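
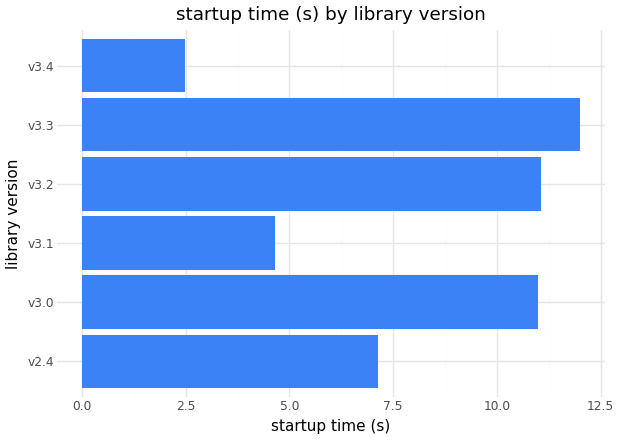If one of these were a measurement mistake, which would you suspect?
v3.4 ≈ 2; the rest sit between ≈ 5 and ≈ 12.

v3.4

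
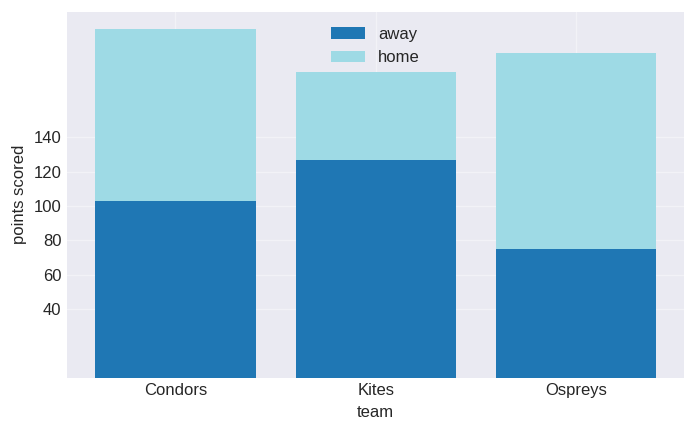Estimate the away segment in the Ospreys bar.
≈ 80

away top ≈ 80, bottom ≈ 0; segment ≈ 80.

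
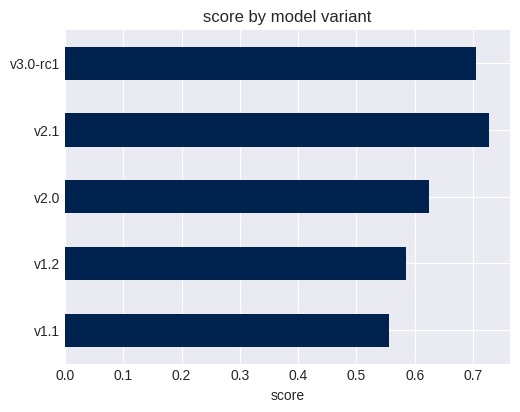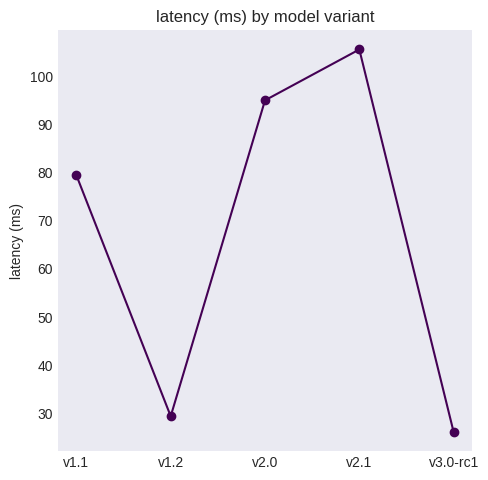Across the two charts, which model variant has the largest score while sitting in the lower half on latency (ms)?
Chart 2 median latency (ms) ≈ 80; below-median model variants: v1.2, v3.0-rc1. Among those, v3.0-rc1 has the highest score (≈ 0.7).

v3.0-rc1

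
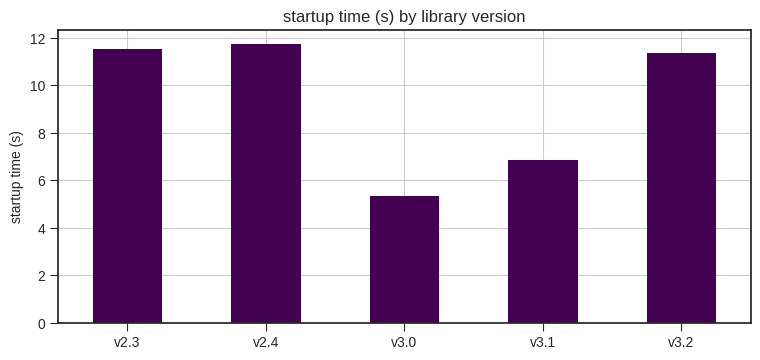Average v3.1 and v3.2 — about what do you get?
(7 + 11) / 2 ≈ 9.

≈ 9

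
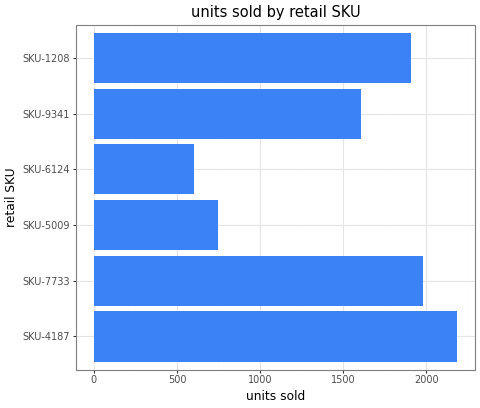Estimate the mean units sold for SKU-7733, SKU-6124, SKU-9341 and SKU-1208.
(2000 + 600 + 1600 + 2000) / 4 ≈ 1550.

≈ 1550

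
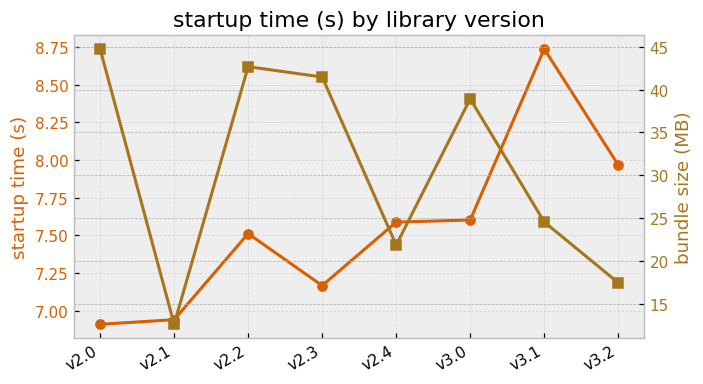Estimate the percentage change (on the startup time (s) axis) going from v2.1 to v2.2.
v2.1 ≈ 7.0, v2.2 ≈ 7.6; (7.6 − 7.0) / 7.0 ≈ +8.6%.

≈ +8.6%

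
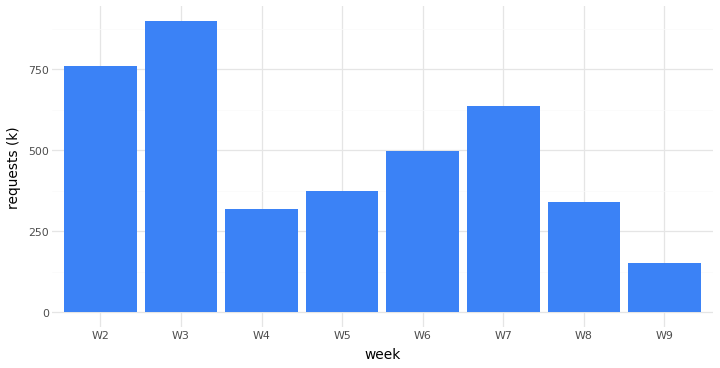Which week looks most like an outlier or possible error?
W3

W3 ≈ 900; the rest sit between ≈ 200 and ≈ 800.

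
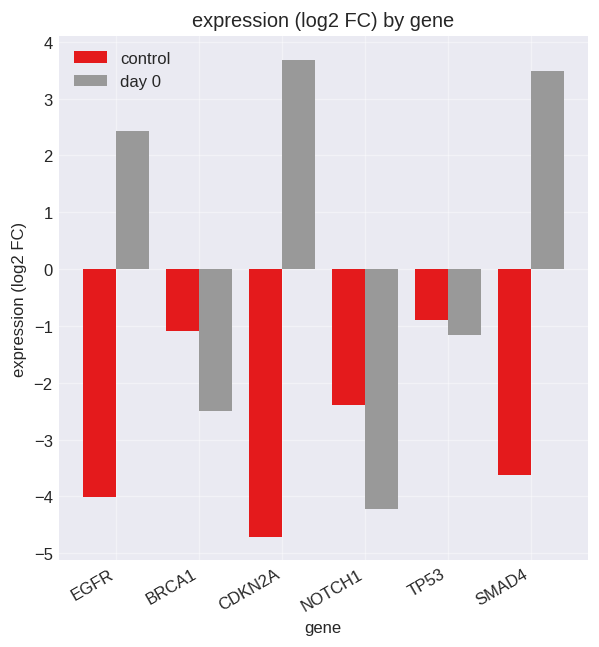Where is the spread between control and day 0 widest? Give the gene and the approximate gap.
CDKN2A, ≈ 9 log2 FC

CDKN2A: control ≈ -5, day 0 ≈ 4 → gap ≈ 9. Next-largest (SMAD4) is only ≈ 7.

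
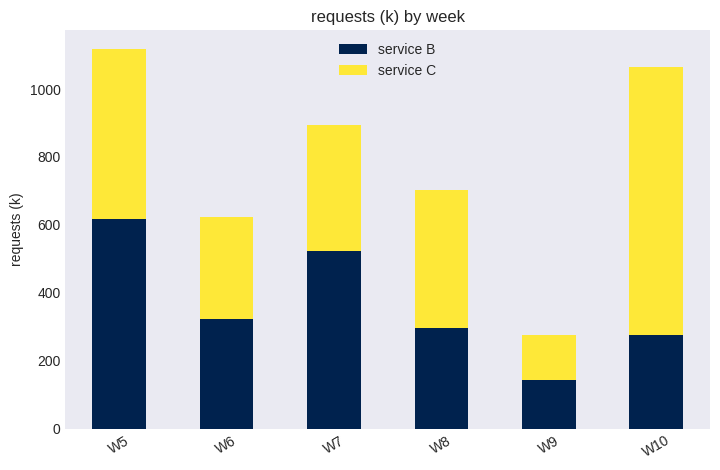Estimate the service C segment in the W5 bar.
≈ 500

service C top ≈ 1100, bottom ≈ 600; segment ≈ 500.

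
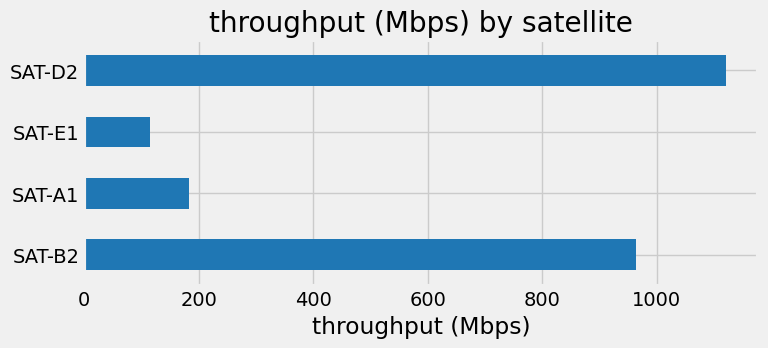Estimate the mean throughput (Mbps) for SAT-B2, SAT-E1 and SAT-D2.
(1000 + 100 + 1100) / 3 ≈ 733.

≈ 733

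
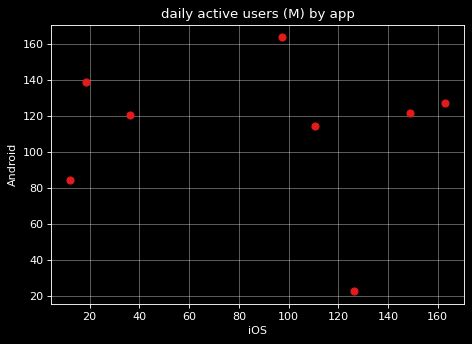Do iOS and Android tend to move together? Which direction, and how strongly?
no clear correlation

Points are roughly uncorrelated; weak (|r| ≈ 0.1).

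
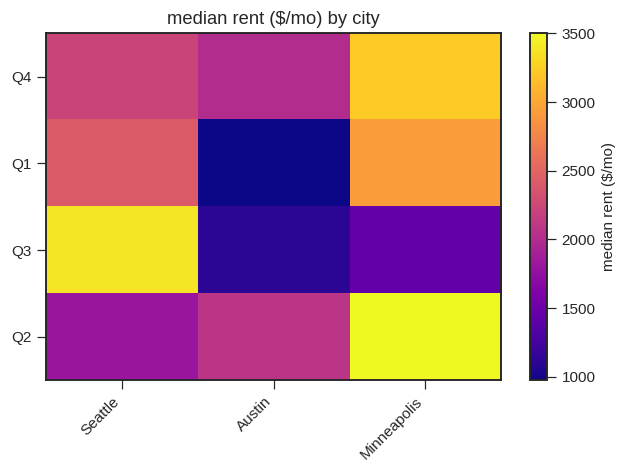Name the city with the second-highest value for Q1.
Top 3 for Q1: Minneapolis ≈ 3000, Seattle ≈ 2500, Austin ≈ 1000.

Seattle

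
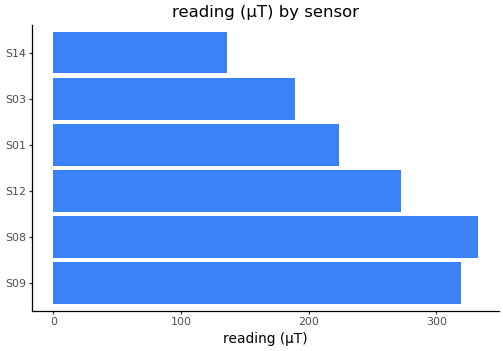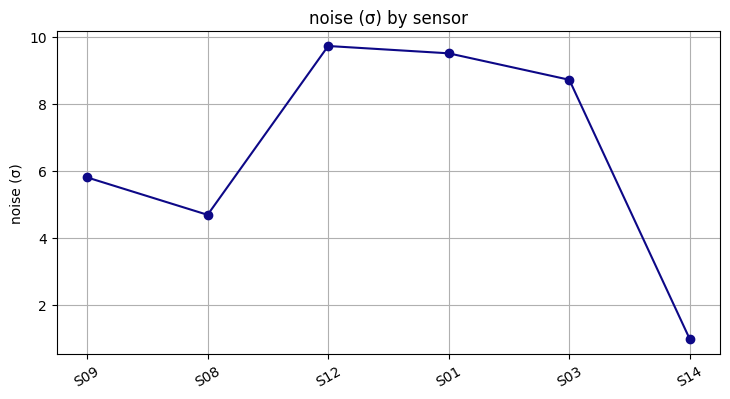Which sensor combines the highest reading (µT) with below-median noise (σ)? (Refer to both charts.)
Chart 2 median noise (σ) ≈ 7; below-median sensors: S09, S08, S14. Among those, S08 has the highest reading (µT) (≈ 350).

S08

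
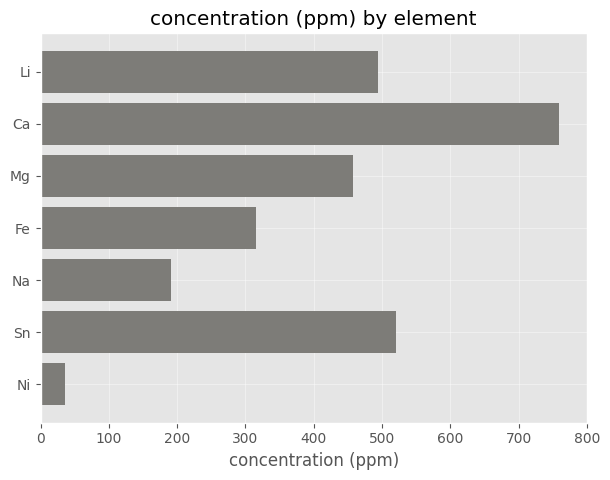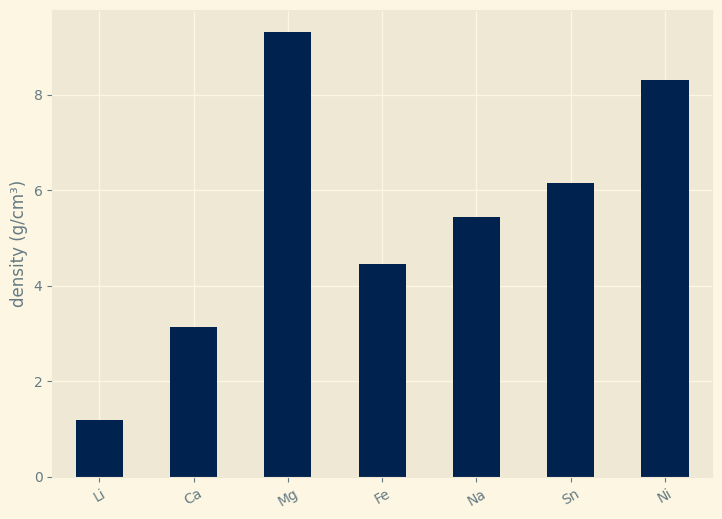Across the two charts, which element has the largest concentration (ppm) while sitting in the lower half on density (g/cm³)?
Ca

Chart 2 median density (g/cm³) ≈ 5; below-median elements: Li, Ca, Fe. Among those, Ca has the highest concentration (ppm) (≈ 800).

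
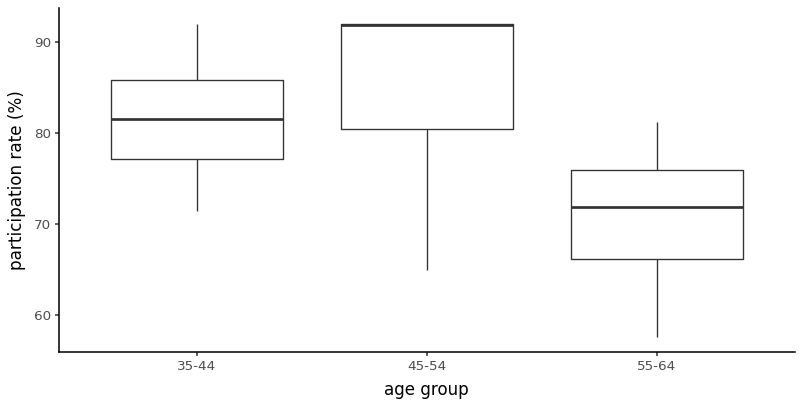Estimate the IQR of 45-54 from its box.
≈ 12

Q3 ≈ 92, Q1 ≈ 80; IQR ≈ 12.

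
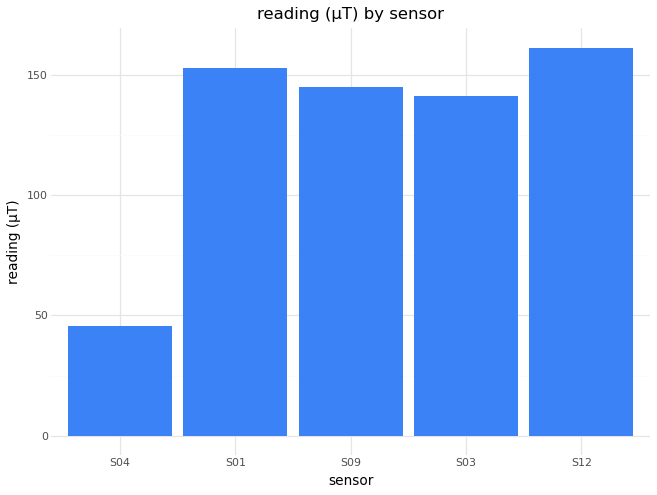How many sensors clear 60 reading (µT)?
4

Above 60: S01, S09, S03, S12.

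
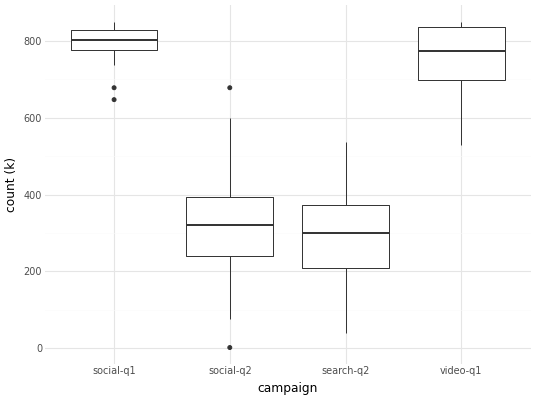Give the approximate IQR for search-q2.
Q3 ≈ 350, Q1 ≈ 200; IQR ≈ 150.

≈ 150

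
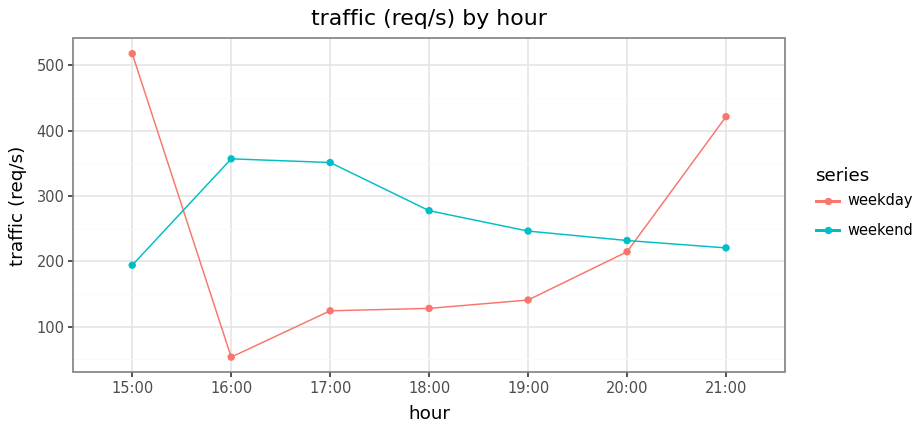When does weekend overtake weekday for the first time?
16:00

15:00: weekend ≈ 200 vs weekday ≈ 500 (not yet); 16:00: weekend ≈ 350 vs weekday ≈ 50 (first crossover).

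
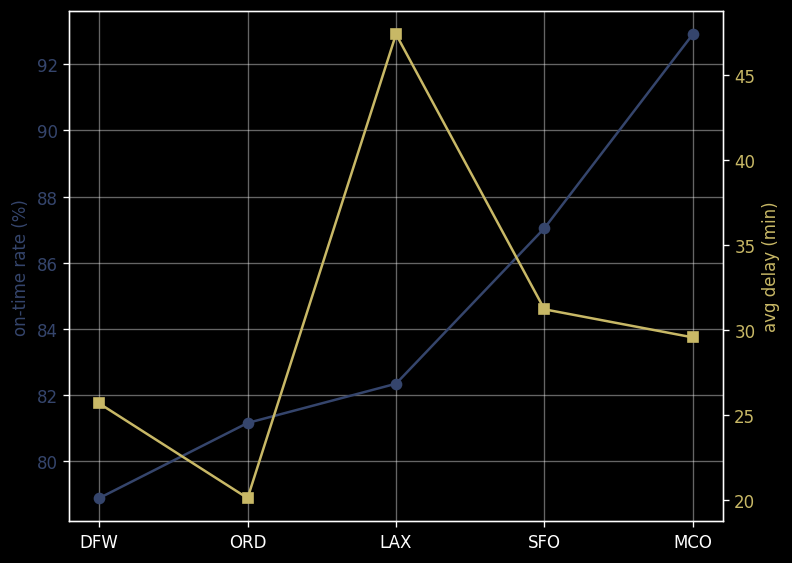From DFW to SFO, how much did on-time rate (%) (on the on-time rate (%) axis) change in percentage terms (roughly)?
≈ +12.8%

DFW ≈ 78, SFO ≈ 88; (88 − 78) / 78 ≈ +12.8%.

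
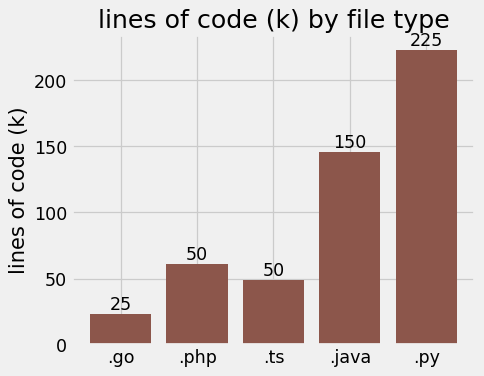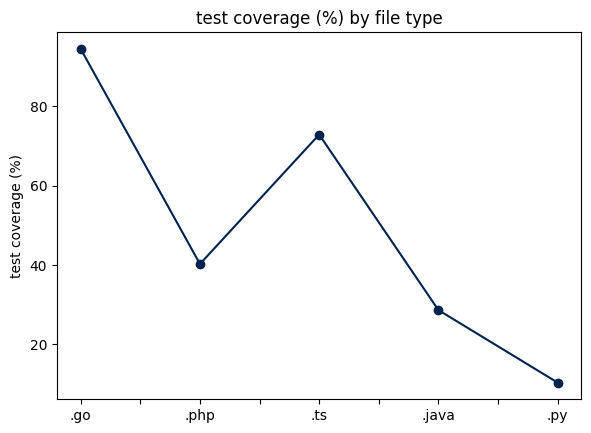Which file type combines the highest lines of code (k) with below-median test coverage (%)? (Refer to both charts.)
Chart 2 median test coverage (%) ≈ 40; below-median file types: .java, .py. Among those, .py has the highest lines of code (k) (≈ 225).

.py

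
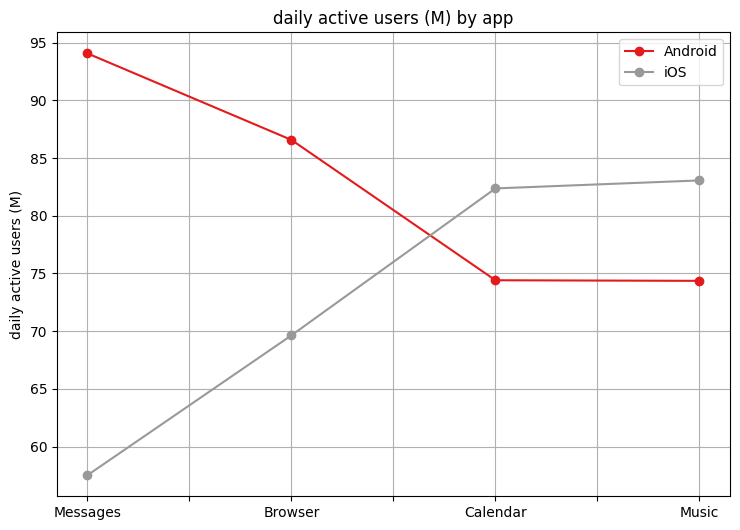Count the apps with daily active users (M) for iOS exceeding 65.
3

Above 65: Browser, Calendar, Music.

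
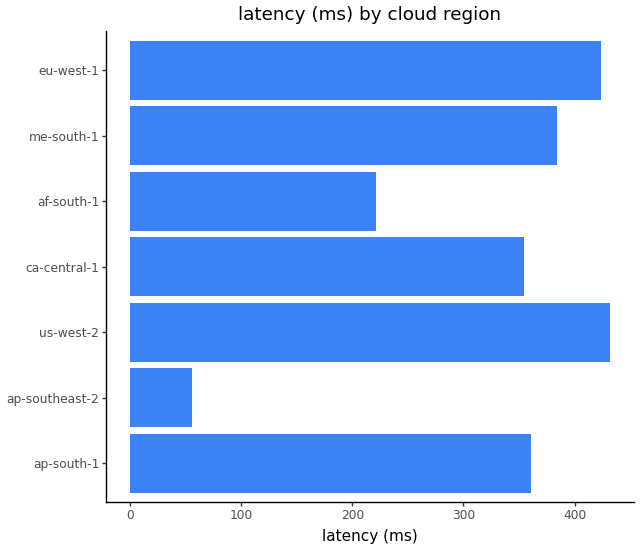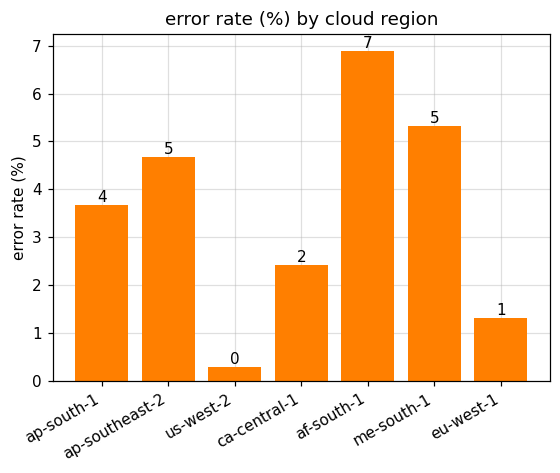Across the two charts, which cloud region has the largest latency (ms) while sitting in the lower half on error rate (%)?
Chart 2 median error rate (%) ≈ 4; below-median cloud regions: us-west-2, ca-central-1, eu-west-1. Among those, us-west-2 has the highest latency (ms) (≈ 450).

us-west-2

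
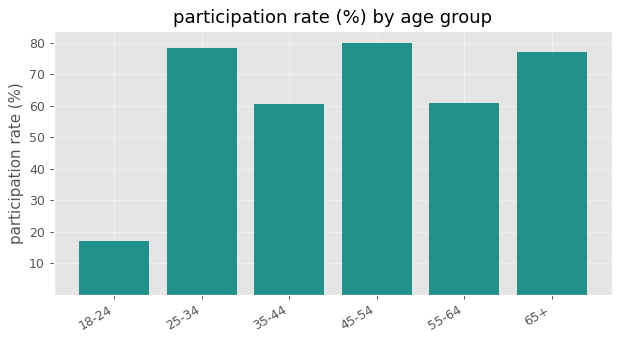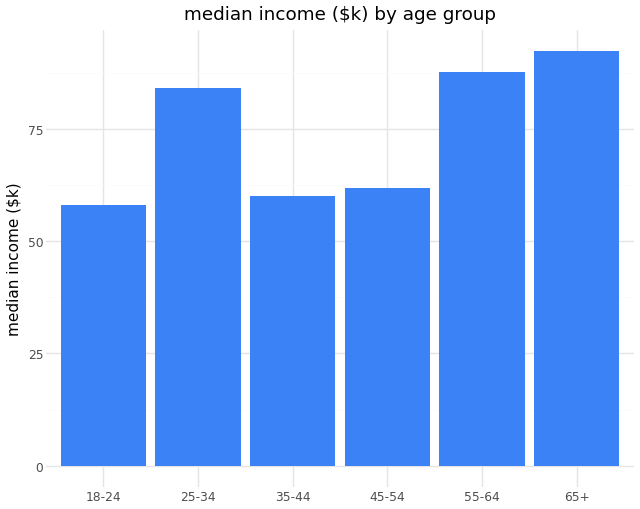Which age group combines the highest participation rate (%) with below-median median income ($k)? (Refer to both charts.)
45-54

Chart 2 median median income ($k) ≈ 70; below-median age groups: 18-24, 35-44, 45-54. Among those, 45-54 has the highest participation rate (%) (≈ 80).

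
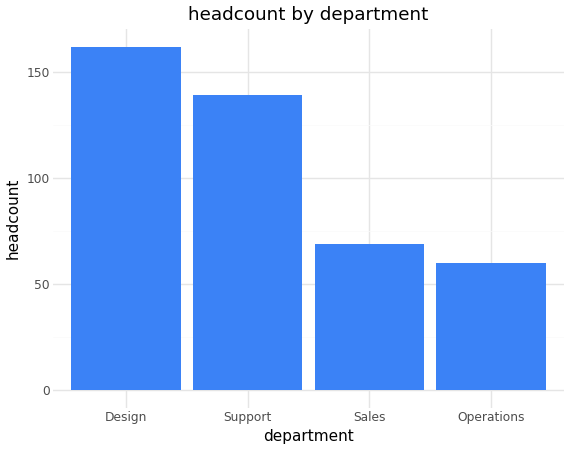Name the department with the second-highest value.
Top 3: Design ≈ 160, Support ≈ 140, Sales ≈ 60.

Support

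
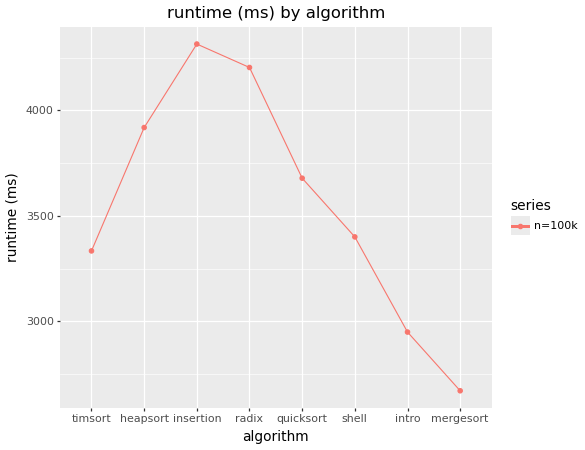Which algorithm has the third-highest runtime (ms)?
Top 4: insertion ≈ 4400, radix ≈ 4200, heapsort ≈ 4000, quicksort ≈ 3600.

heapsort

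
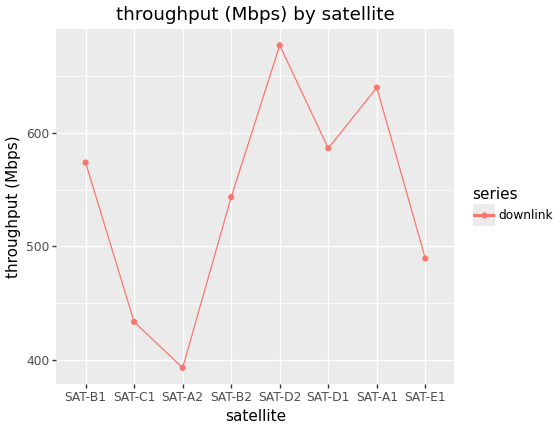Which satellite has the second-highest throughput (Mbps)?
SAT-A1

Top 3: SAT-D2 ≈ 675, SAT-A1 ≈ 650, SAT-D1 ≈ 575.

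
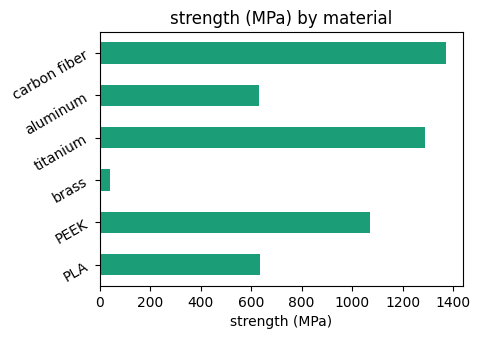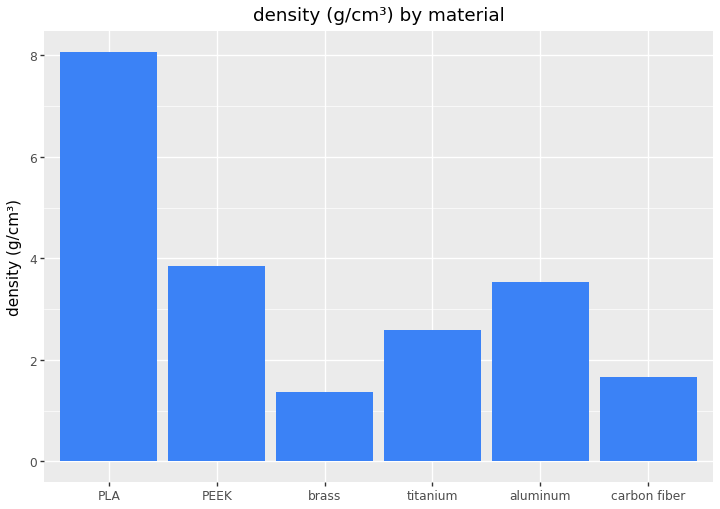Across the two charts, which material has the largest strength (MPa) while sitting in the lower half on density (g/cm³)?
carbon fiber

Chart 2 median density (g/cm³) ≈ 3; below-median materials: brass, titanium, carbon fiber. Among those, carbon fiber has the highest strength (MPa) (≈ 1400).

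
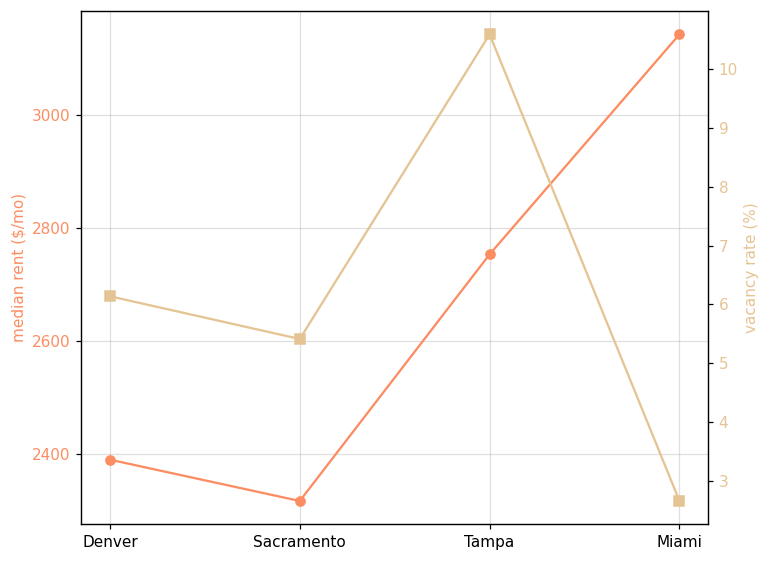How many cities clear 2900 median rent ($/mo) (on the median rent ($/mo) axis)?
Above 2900: Miami.

1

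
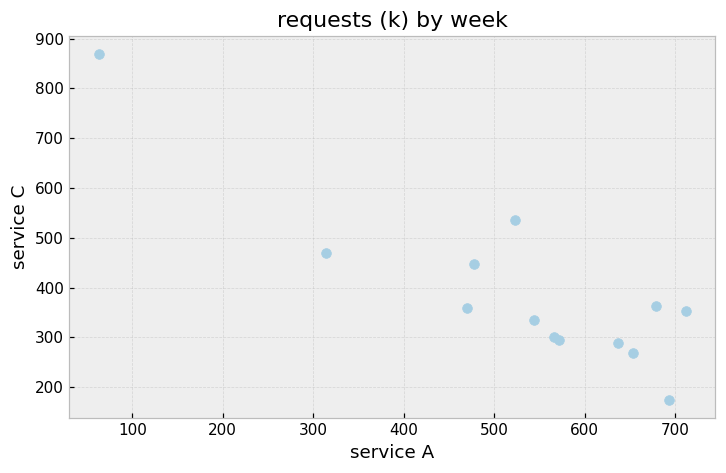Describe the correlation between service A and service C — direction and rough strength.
negative, strong

Points are negatively correlated; strong (|r| ≈ 0.9).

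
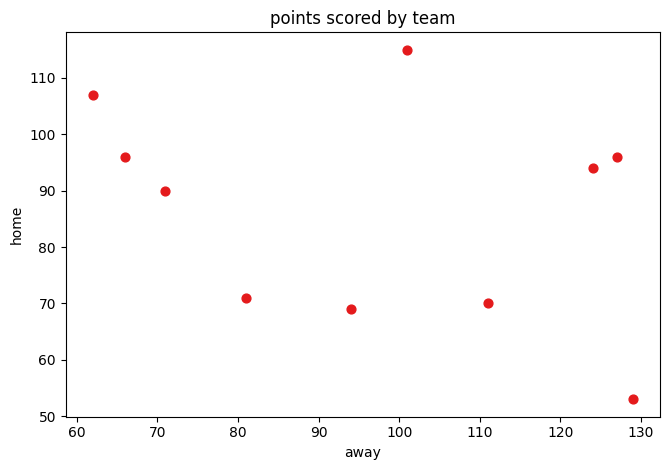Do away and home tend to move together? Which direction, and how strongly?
Points are negatively correlated; weak (|r| ≈ 0.3).

negative, weak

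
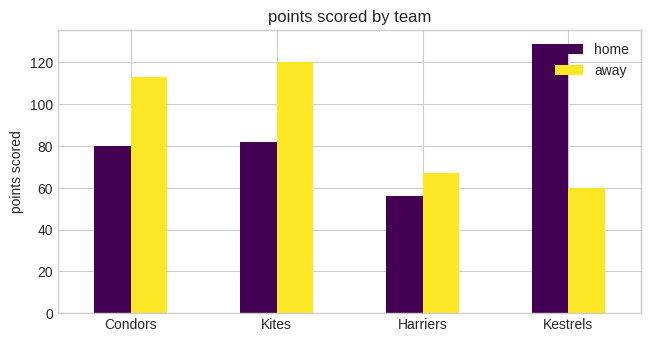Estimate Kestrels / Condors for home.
≈ 1.5×

Kestrels ≈ 120, Condors ≈ 80; 120/80 ≈ 1.5.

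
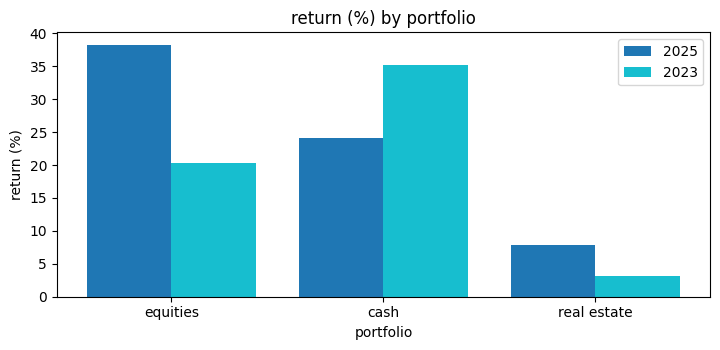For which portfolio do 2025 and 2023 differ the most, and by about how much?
equities: 2025 ≈ 40, 2023 ≈ 20 → gap ≈ 20. Next-largest (cash) is only ≈ 10.

equities, ≈ 20 %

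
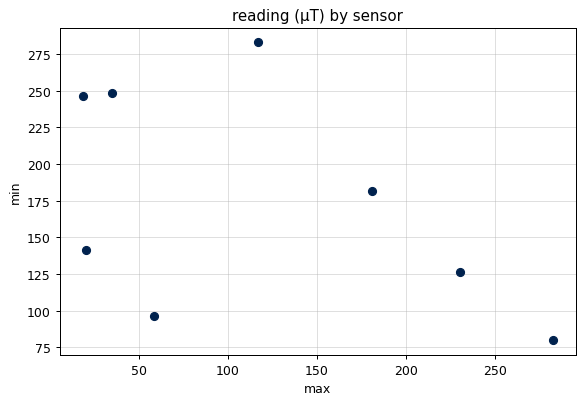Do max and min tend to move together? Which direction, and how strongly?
negative, moderate

Points are negatively correlated; moderate (|r| ≈ 0.5).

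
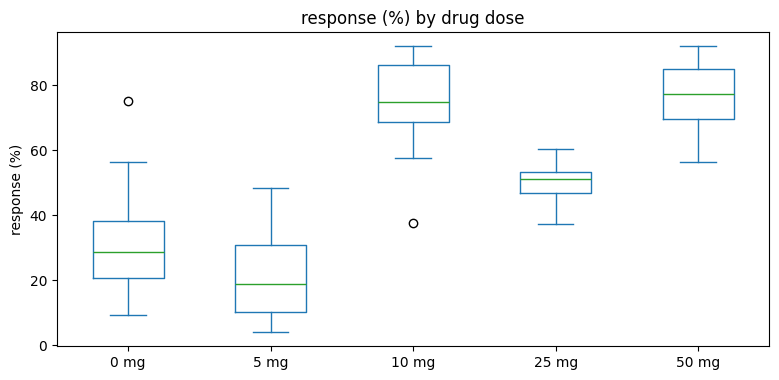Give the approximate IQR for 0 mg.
≈ 20

Q3 ≈ 40, Q1 ≈ 20; IQR ≈ 20.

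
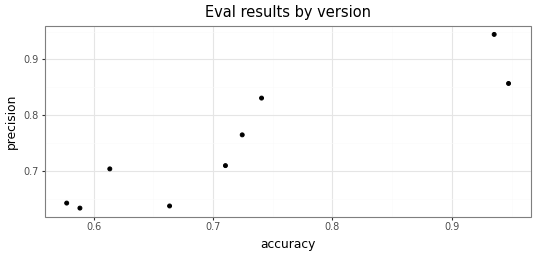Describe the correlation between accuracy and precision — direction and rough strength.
Points are positively correlated; strong (|r| ≈ 0.9).

positive, strong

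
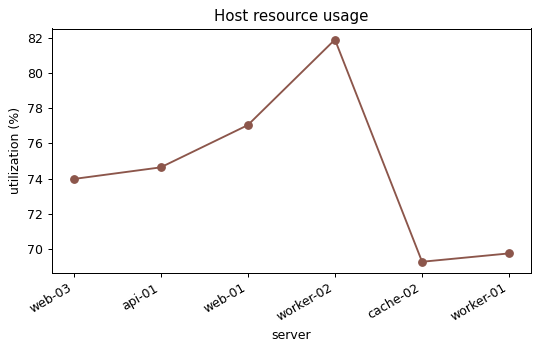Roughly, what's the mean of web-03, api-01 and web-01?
≈ 75

(74 + 74 + 78) / 3 ≈ 75.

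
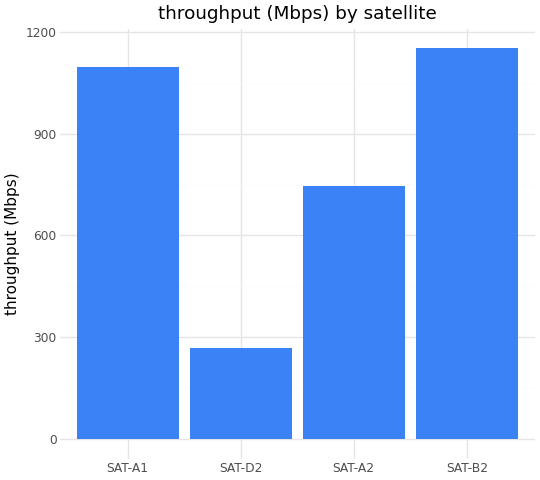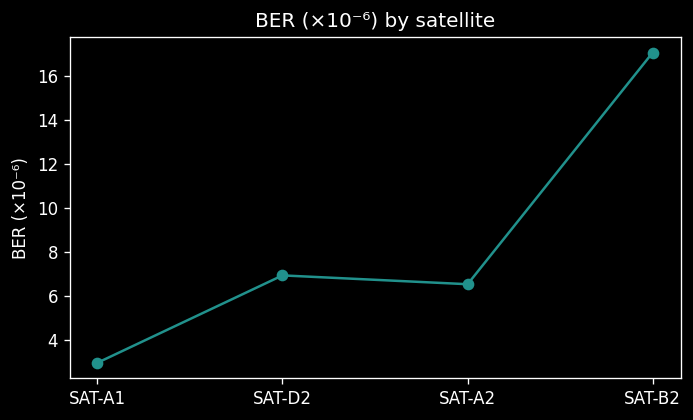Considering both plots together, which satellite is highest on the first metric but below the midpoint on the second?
SAT-A1

Chart 2 median BER (×10⁻⁶) ≈ 6; below-median satellites: SAT-A1, SAT-A2. Among those, SAT-A1 has the highest throughput (Mbps) (≈ 1000).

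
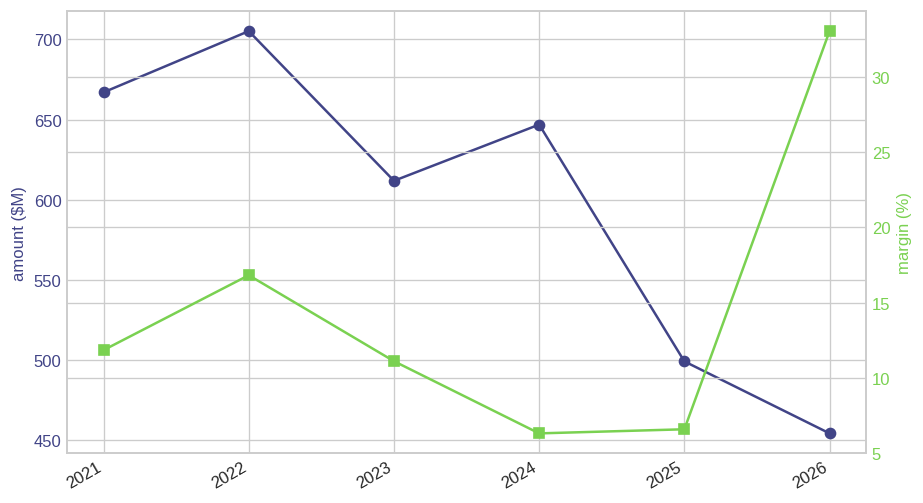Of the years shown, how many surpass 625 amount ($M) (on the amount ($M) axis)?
3

Above 625: 2021, 2022, 2024.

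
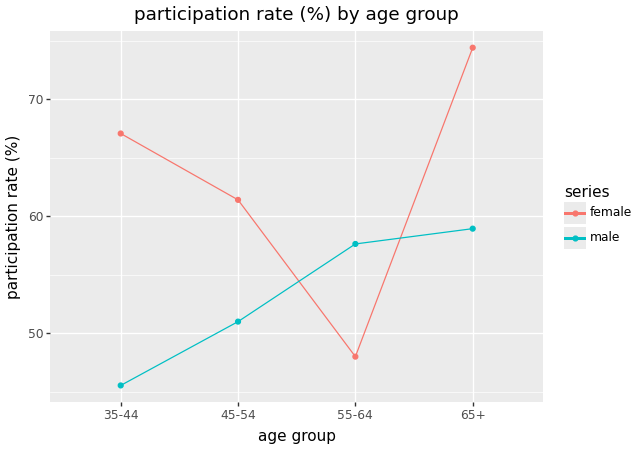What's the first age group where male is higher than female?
55-64

45-54: male ≈ 50 vs female ≈ 60 (not yet); 55-64: male ≈ 60 vs female ≈ 50 (first crossover).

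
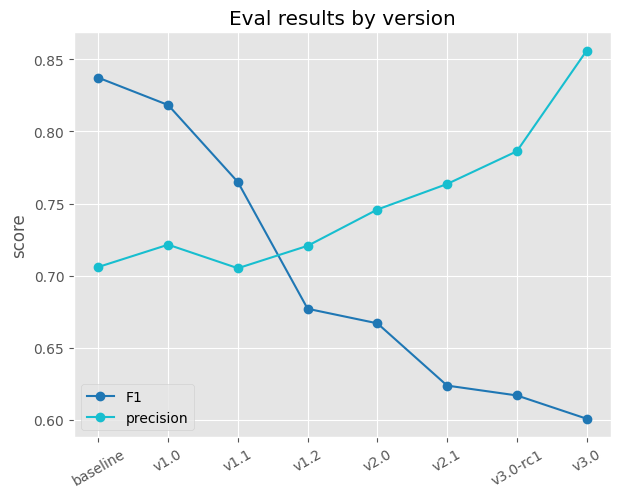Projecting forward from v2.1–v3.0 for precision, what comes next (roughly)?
≈ 0.9

Last three: 0.75, 0.80, 0.85 → slope ≈ 0.05/step → next ≈ 0.9.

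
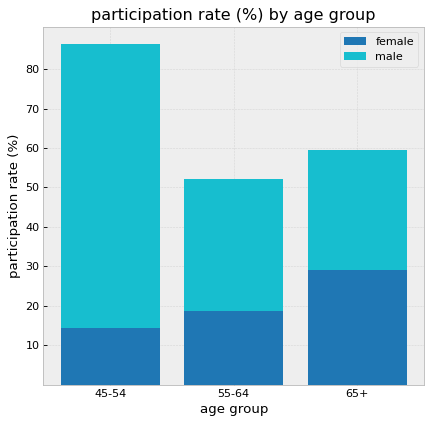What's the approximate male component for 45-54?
≈ 80

male top ≈ 90, bottom ≈ 10; segment ≈ 80.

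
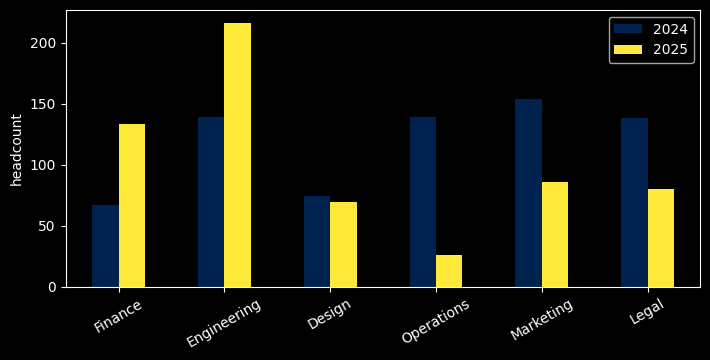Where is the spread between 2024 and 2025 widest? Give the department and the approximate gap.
Operations: 2024 ≈ 140, 2025 ≈ 20 → gap ≈ 120. Next-largest (Engineering) is only ≈ 80.

Operations, ≈ 120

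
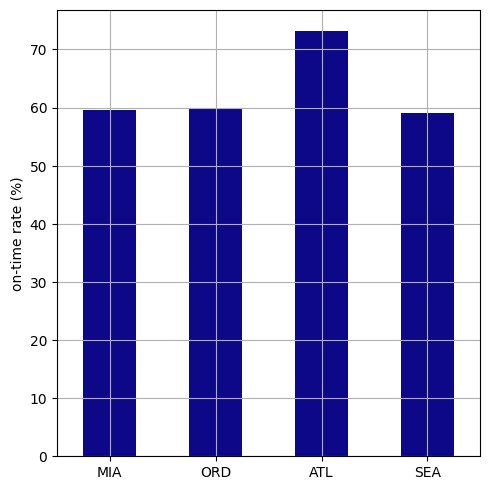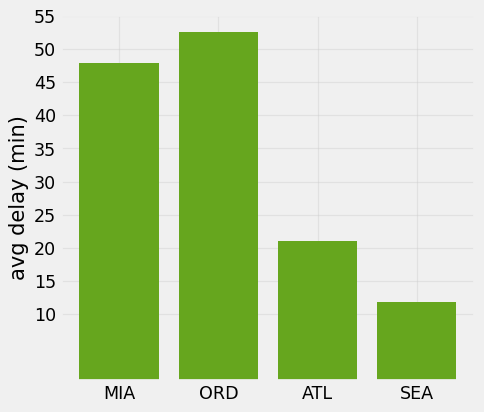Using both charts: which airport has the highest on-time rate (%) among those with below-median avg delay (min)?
Chart 2 median avg delay (min) ≈ 35; below-median airports: ATL, SEA. Among those, ATL has the highest on-time rate (%) (≈ 70).

ATL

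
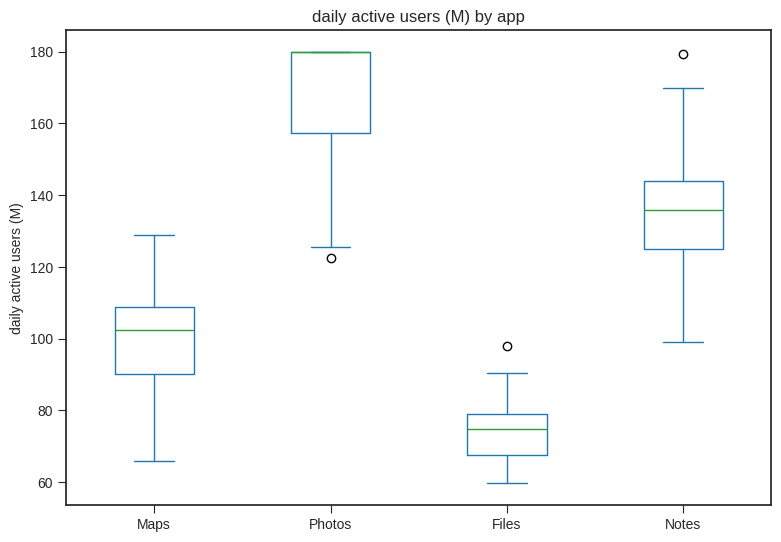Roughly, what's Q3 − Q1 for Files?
≈ 10

Q3 ≈ 80, Q1 ≈ 70; IQR ≈ 10.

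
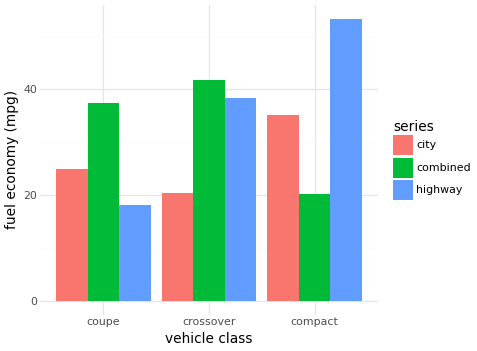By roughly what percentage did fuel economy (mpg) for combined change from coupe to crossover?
≈ +14.3%

coupe ≈ 35, crossover ≈ 40; (40 − 35) / 35 ≈ +14.3%.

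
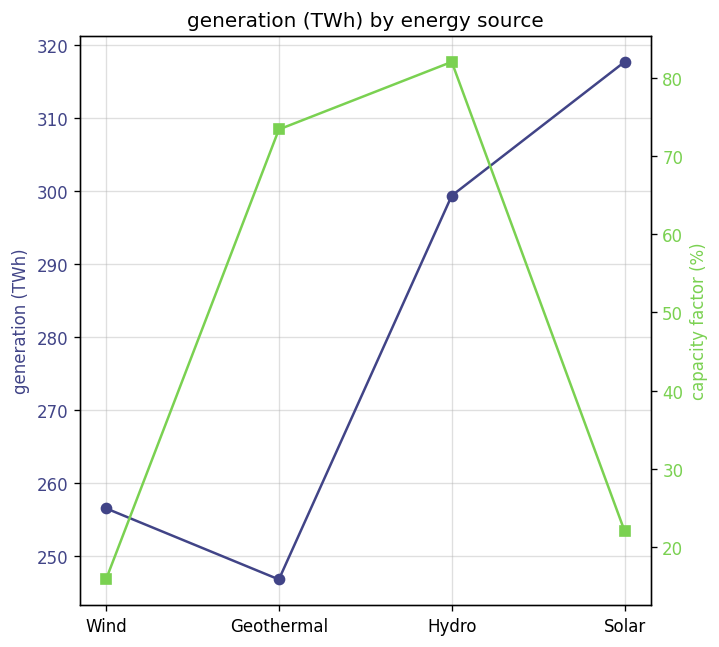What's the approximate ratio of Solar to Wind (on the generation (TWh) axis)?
≈ 1.23×

Solar ≈ 320, Wind ≈ 260; 320/260 ≈ 1.23.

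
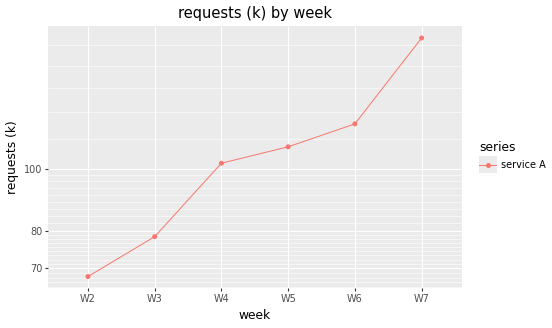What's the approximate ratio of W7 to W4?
W7 ≈ 160, W4 ≈ 100; 160/100 ≈ 1.6.

≈ 1.6×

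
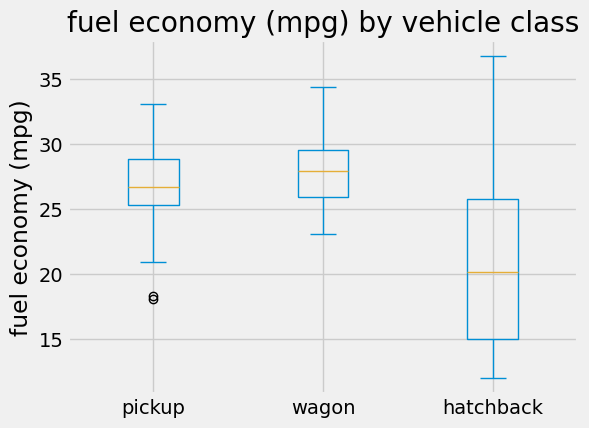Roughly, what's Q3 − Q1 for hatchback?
≈ 11

Q3 ≈ 26, Q1 ≈ 15; IQR ≈ 11.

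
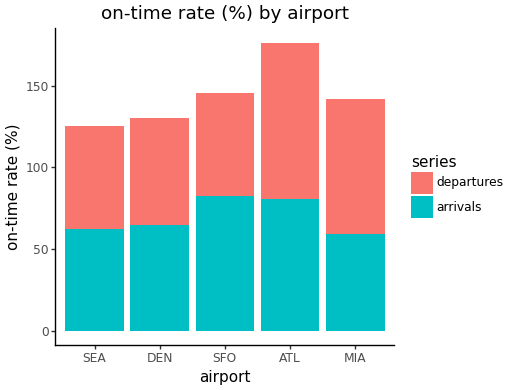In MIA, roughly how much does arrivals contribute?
arrivals top ≈ 60, bottom ≈ 0; segment ≈ 60.

≈ 60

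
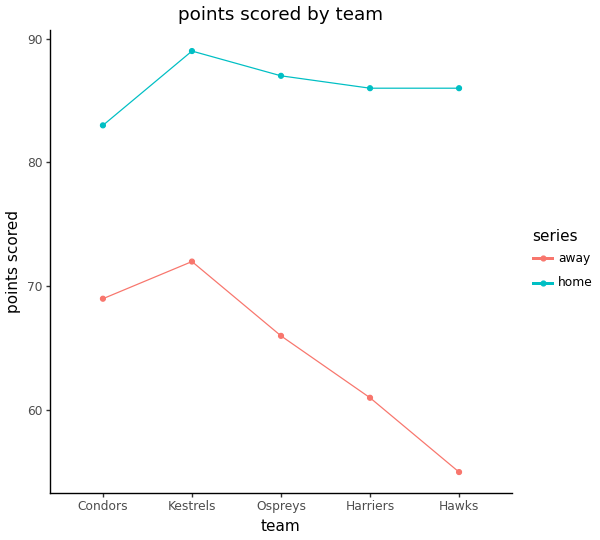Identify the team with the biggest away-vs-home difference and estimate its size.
Hawks, ≈ 30

Hawks: away ≈ 55, home ≈ 85 → gap ≈ 30. Next-largest (Harriers) is only ≈ 25.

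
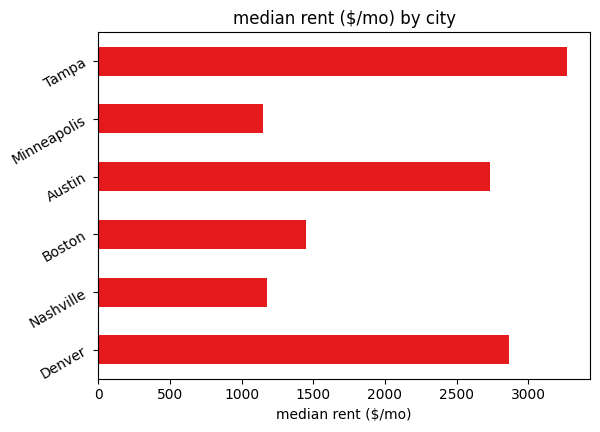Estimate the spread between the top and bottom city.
≈ 2500

Max Tampa ≈ 3500, min Minneapolis ≈ 1000; range ≈ 2500.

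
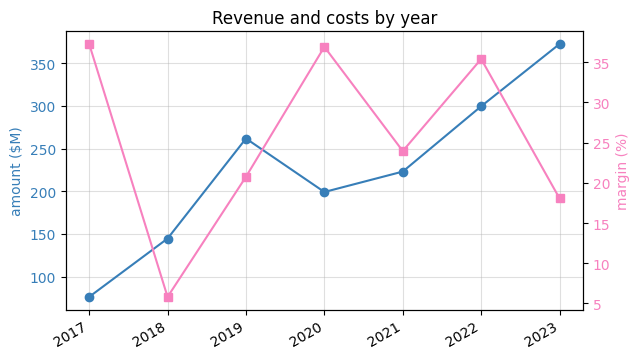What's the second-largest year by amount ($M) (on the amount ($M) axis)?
2022

Top 3 (on the amount ($M) axis): 2023 ≈ 375, 2022 ≈ 300, 2019 ≈ 250.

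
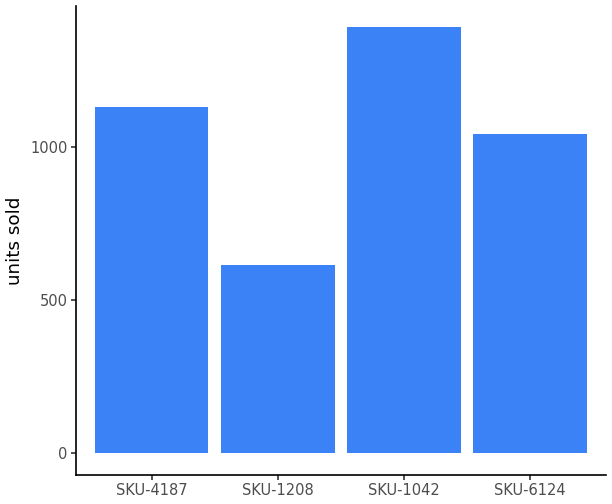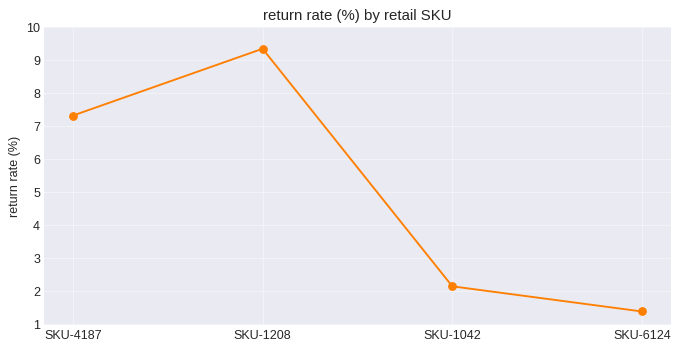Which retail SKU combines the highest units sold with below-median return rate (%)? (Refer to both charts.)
SKU-1042

Chart 2 median return rate (%) ≈ 5; below-median retail SKUs: SKU-1042, SKU-6124. Among those, SKU-1042 has the highest units sold (≈ 1400).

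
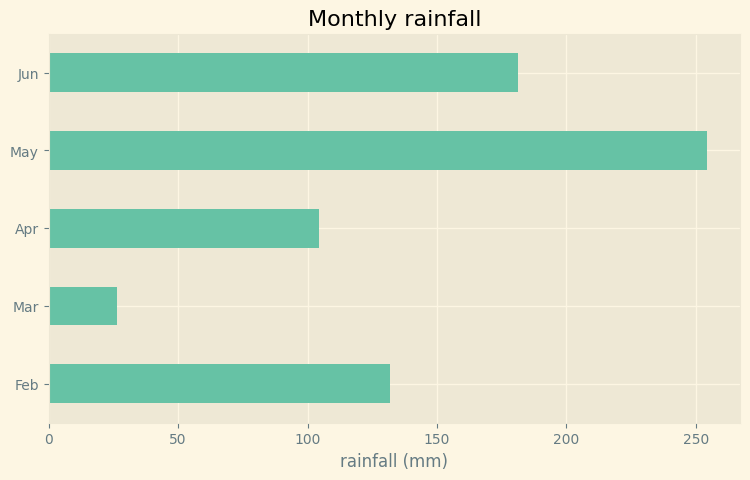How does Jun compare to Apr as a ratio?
≈ 1.75×

Jun ≈ 175, Apr ≈ 100; 175/100 ≈ 1.75.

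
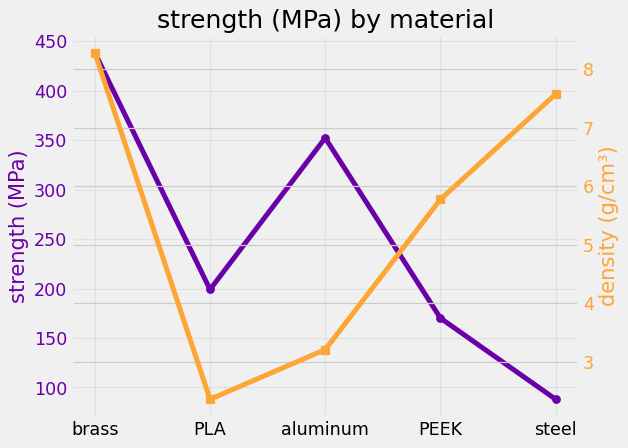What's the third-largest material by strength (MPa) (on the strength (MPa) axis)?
Top 4 (on the strength (MPa) axis): brass ≈ 450, aluminum ≈ 350, PLA ≈ 200, PEEK ≈ 150.

PLA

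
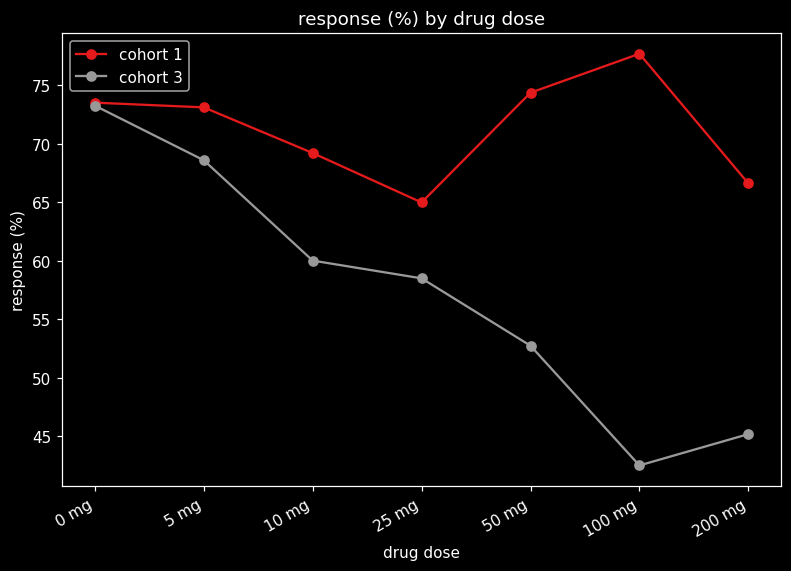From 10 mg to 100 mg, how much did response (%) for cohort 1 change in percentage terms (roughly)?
10 mg ≈ 70, 100 mg ≈ 80; (80 − 70) / 70 ≈ +14.3%.

≈ +14.3%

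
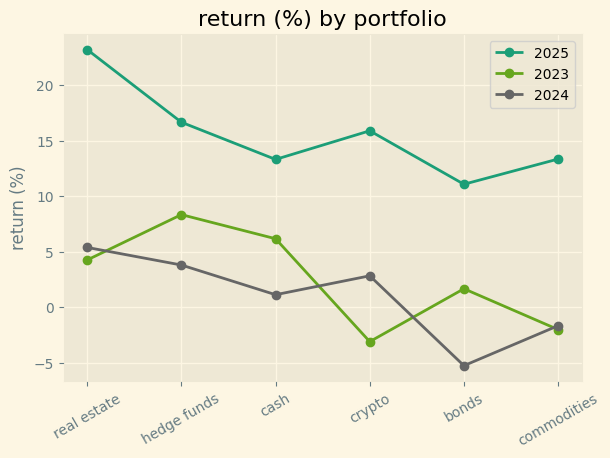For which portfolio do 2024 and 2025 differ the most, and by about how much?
real estate, ≈ 20 %

real estate: 2024 ≈ 5, 2025 ≈ 25 → gap ≈ 20. Next-largest (bonds) is only ≈ 15.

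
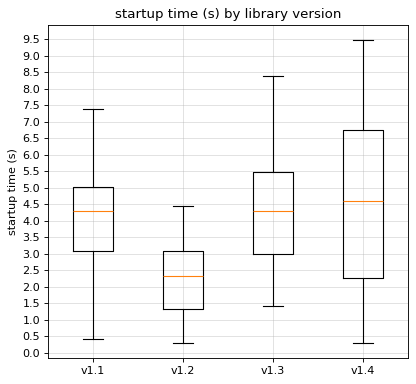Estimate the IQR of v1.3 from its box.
≈ 2.5

Q3 ≈ 5.5, Q1 ≈ 3.0; IQR ≈ 2.5.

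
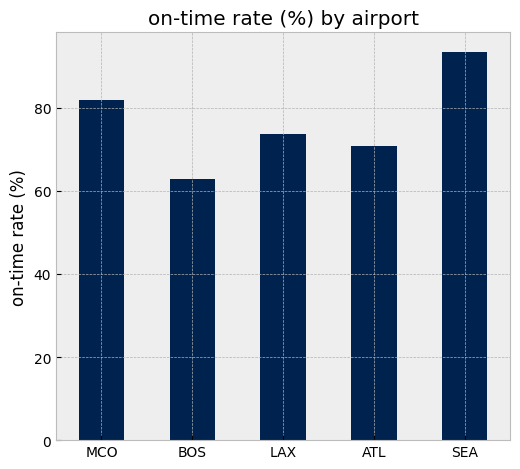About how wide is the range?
≈ 30

Max SEA ≈ 90, min BOS ≈ 60; range ≈ 30.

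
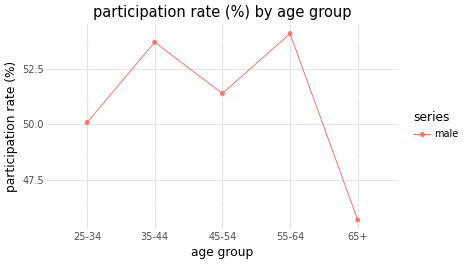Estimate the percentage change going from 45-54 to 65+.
45-54 ≈ 51, 65+ ≈ 46; (46 − 51) / 51 ≈ -9.8%.

≈ -9.8%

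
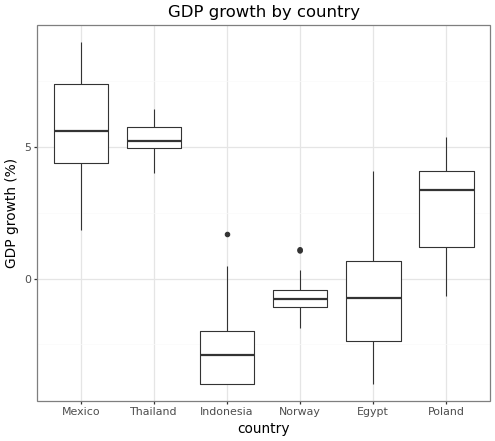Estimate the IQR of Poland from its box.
Q3 ≈ 4, Q1 ≈ 1; IQR ≈ 3.

≈ 3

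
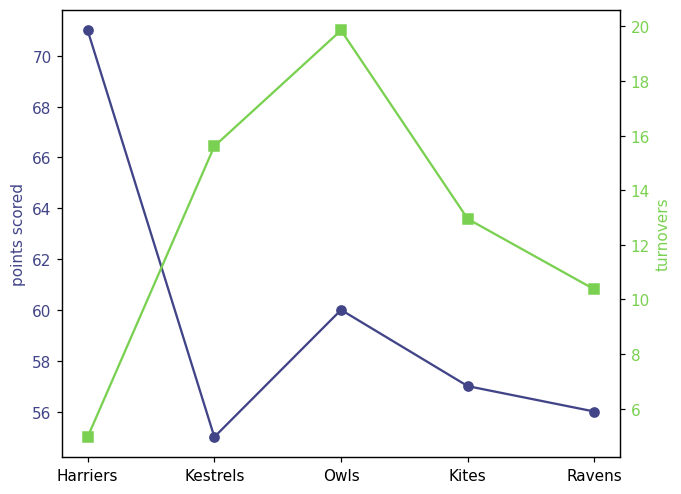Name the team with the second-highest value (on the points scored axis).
Top 3 (on the points scored axis): Harriers ≈ 72, Owls ≈ 60, Kites ≈ 56.

Owls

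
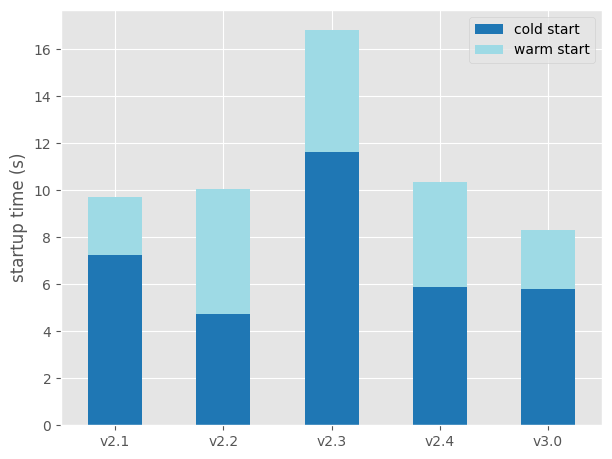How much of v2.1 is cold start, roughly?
cold start top ≈ 8, bottom ≈ 0; segment ≈ 8.

≈ 8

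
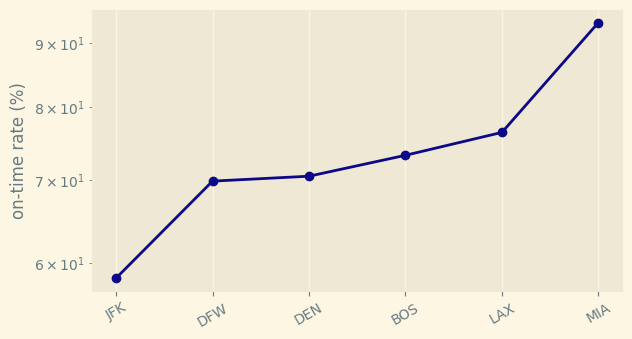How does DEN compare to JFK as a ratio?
≈ 1.17×

DEN ≈ 70, JFK ≈ 60; 70/60 ≈ 1.17.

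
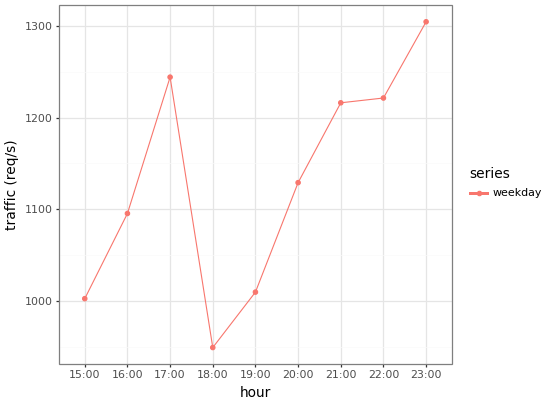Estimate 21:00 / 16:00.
≈ 1.09×

21:00 ≈ 1200, 16:00 ≈ 1100; 1200/1100 ≈ 1.09.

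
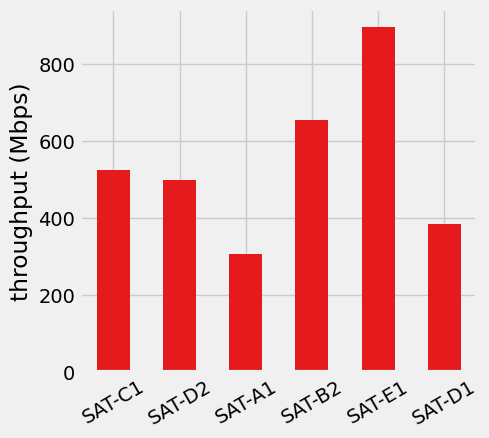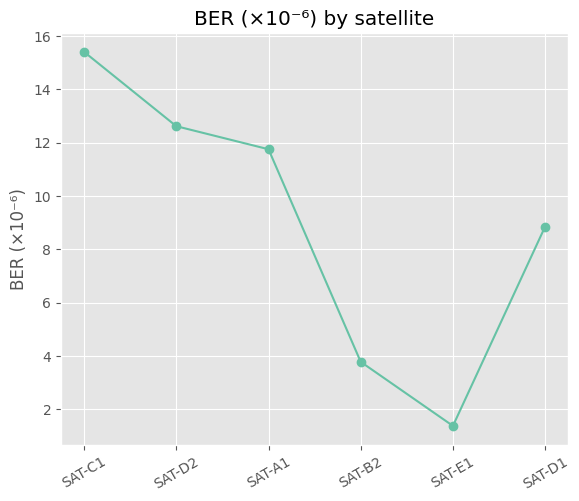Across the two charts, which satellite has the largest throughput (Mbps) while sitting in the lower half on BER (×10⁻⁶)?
SAT-E1

Chart 2 median BER (×10⁻⁶) ≈ 10; below-median satellites: SAT-B2, SAT-E1, SAT-D1. Among those, SAT-E1 has the highest throughput (Mbps) (≈ 900).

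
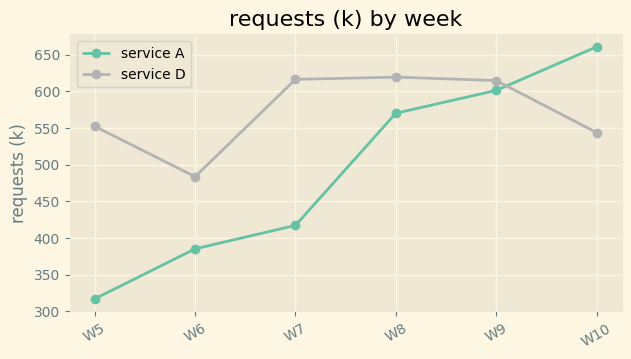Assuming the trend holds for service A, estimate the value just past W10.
Last three: 550, 600, 650 → slope ≈ 50/step → next ≈ 700.

≈ 700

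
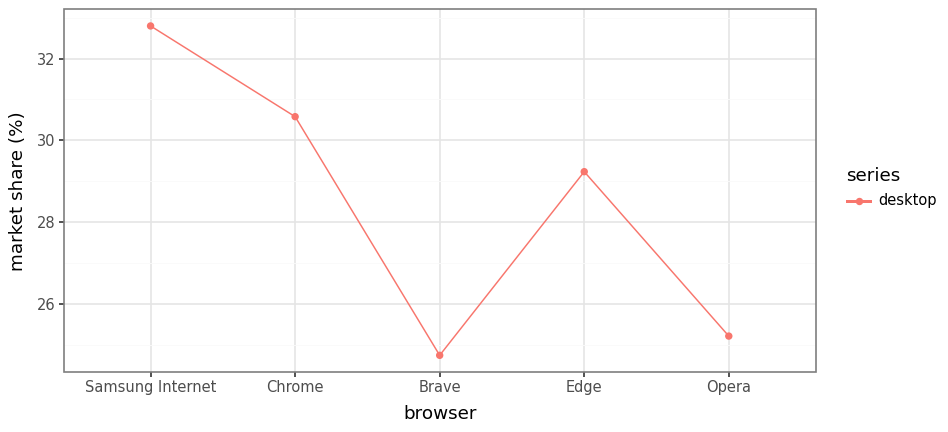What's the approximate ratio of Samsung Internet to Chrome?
Samsung Internet ≈ 33, Chrome ≈ 31; 33/31 ≈ 1.06.

≈ 1.06×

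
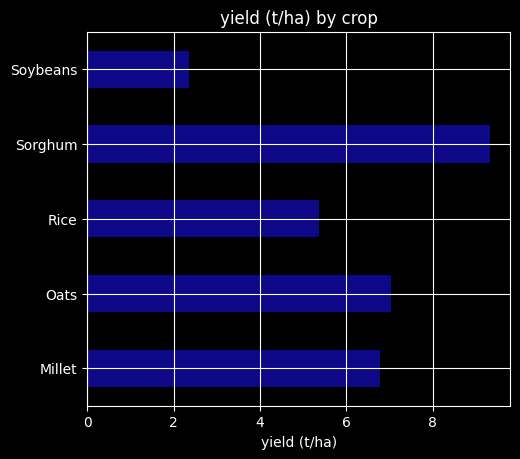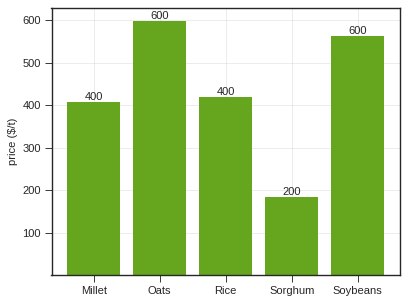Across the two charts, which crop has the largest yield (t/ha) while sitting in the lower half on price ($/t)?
Chart 2 median price ($/t) ≈ 400; below-median crops: Millet, Sorghum. Among those, Sorghum has the highest yield (t/ha) (≈ 9).

Sorghum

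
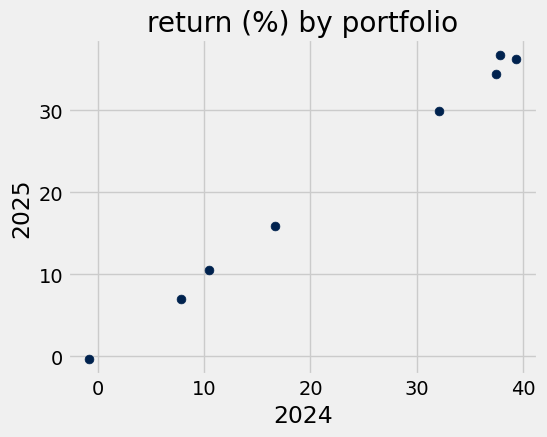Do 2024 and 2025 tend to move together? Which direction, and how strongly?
positive, strong

Points are positively correlated; strong (|r| ≈ 1.0).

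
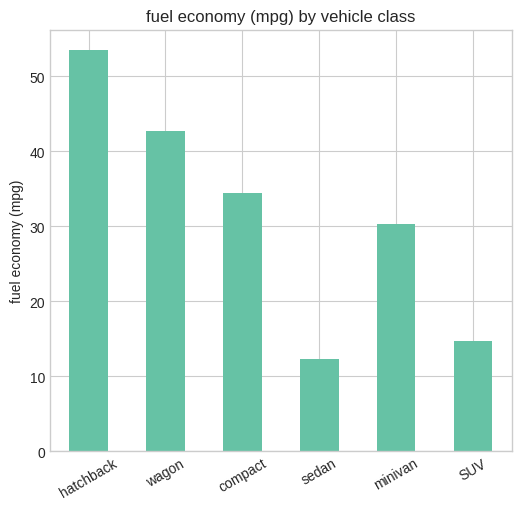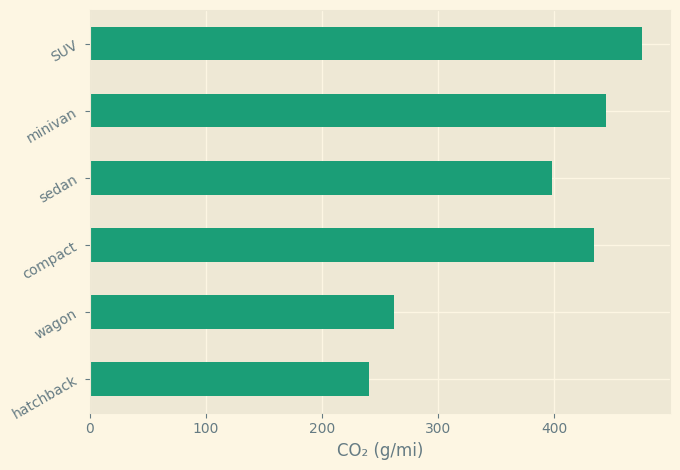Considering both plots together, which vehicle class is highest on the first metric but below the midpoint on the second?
hatchback

Chart 2 median CO₂ (g/mi) ≈ 400; below-median vehicle classes: hatchback, wagon, sedan. Among those, hatchback has the highest fuel economy (mpg) (≈ 55).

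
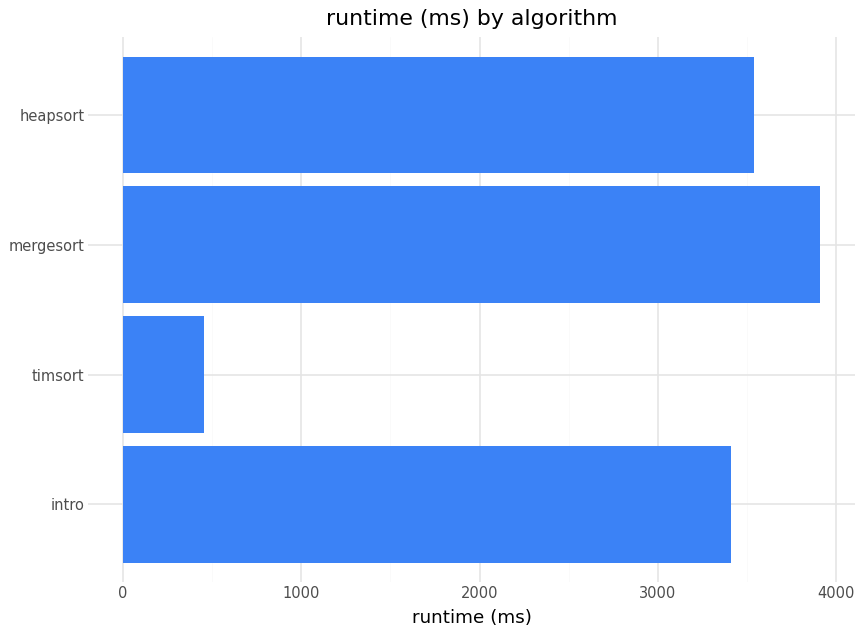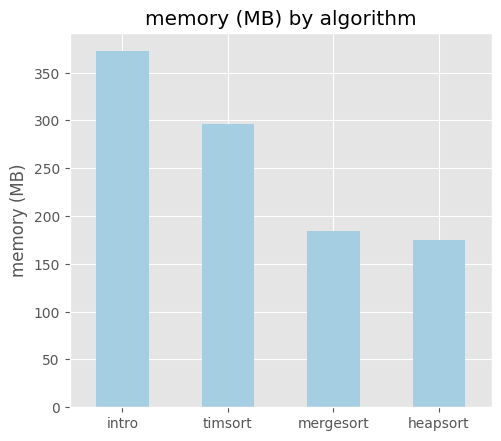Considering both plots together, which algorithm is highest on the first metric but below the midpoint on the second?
mergesort

Chart 2 median memory (MB) ≈ 250; below-median algorithms: mergesort, heapsort. Among those, mergesort has the highest runtime (ms) (≈ 4000).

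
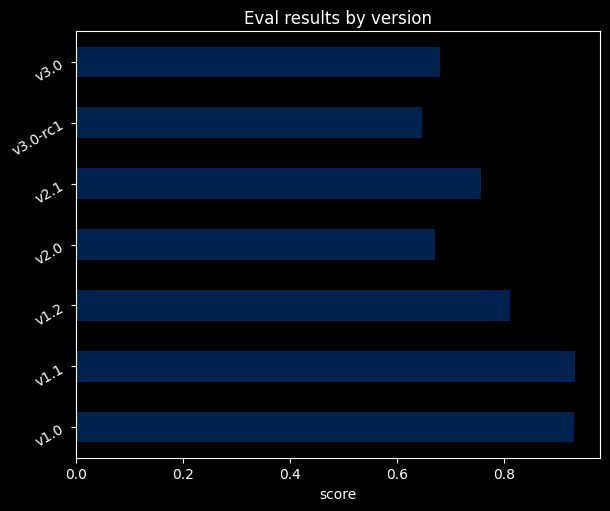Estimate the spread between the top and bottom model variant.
Max v1.1 ≈ 0.9, min v3.0-rc1 ≈ 0.6; range ≈ 0.3.

≈ 0.3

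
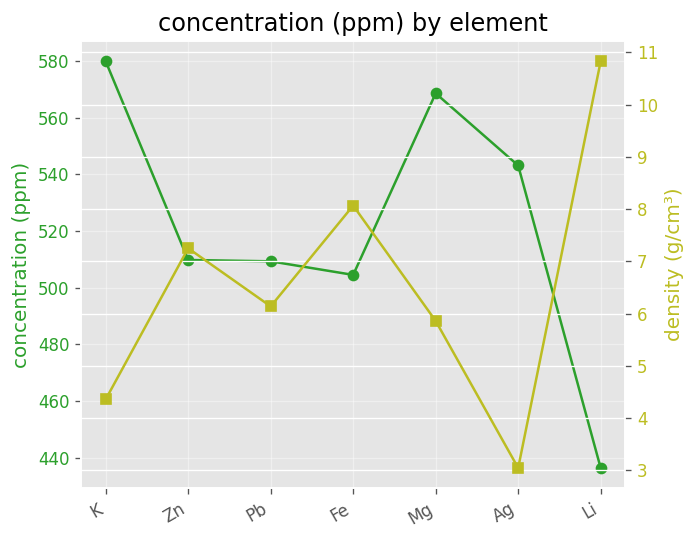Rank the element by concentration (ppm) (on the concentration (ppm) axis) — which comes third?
Top 4 (on the concentration (ppm) axis): K ≈ 580, Mg ≈ 560, Ag ≈ 540, Zn ≈ 500.

Ag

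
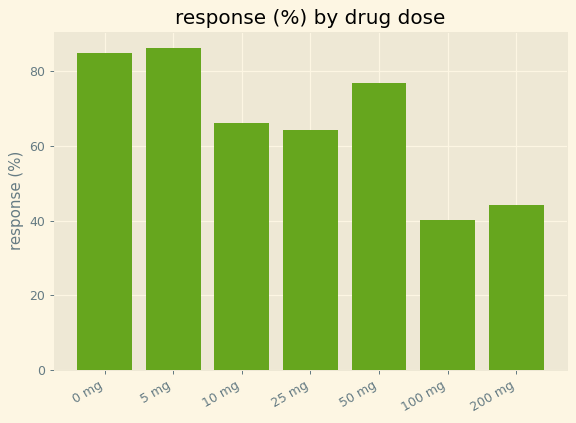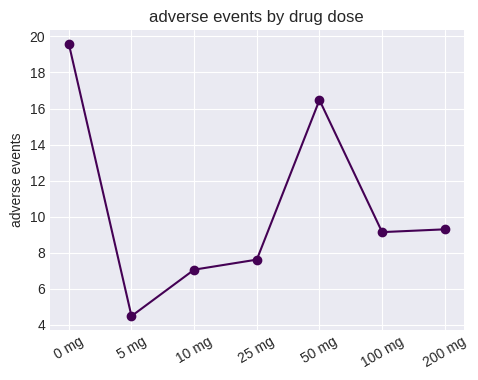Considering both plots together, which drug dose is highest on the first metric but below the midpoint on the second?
5 mg

Chart 2 median adverse events ≈ 10; below-median drug doses: 5 mg, 10 mg, 25 mg. Among those, 5 mg has the highest response (%) (≈ 90).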